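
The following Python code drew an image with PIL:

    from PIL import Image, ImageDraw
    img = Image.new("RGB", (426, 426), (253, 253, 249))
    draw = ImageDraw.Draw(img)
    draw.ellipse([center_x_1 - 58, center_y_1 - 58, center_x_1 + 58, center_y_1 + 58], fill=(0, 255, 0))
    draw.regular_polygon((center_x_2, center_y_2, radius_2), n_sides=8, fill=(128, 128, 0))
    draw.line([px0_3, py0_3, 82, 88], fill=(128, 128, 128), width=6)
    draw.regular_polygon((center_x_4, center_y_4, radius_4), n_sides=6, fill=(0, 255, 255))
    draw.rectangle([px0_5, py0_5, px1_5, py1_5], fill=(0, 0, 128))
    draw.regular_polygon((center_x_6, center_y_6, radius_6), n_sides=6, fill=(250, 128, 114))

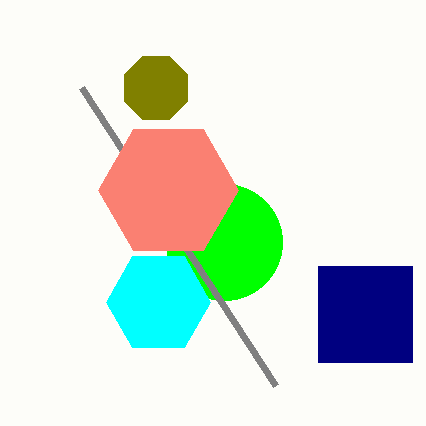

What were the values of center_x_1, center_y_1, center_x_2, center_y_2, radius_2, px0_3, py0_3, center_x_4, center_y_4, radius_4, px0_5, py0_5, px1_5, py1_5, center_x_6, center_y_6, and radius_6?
center_x_1 = 224; center_y_1 = 242; center_x_2 = 156; center_y_2 = 88; radius_2 = 34; px0_3 = 276; py0_3 = 386; center_x_4 = 158; center_y_4 = 302; radius_4 = 52; px0_5 = 318; py0_5 = 266; px1_5 = 412; py1_5 = 362; center_x_6 = 168; center_y_6 = 190; radius_6 = 70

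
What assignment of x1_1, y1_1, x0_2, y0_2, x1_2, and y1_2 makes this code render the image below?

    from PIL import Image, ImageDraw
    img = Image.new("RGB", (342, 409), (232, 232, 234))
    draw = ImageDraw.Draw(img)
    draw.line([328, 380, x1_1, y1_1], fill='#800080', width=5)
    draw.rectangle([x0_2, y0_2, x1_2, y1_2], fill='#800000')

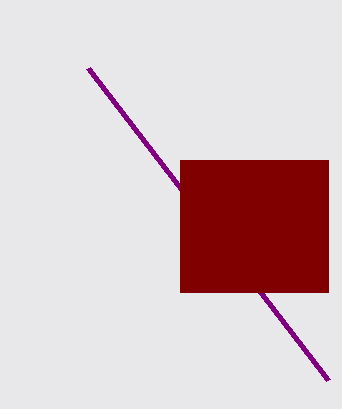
x1_1 = 88, y1_1 = 68, x0_2 = 180, y0_2 = 160, x1_2 = 328, y1_2 = 292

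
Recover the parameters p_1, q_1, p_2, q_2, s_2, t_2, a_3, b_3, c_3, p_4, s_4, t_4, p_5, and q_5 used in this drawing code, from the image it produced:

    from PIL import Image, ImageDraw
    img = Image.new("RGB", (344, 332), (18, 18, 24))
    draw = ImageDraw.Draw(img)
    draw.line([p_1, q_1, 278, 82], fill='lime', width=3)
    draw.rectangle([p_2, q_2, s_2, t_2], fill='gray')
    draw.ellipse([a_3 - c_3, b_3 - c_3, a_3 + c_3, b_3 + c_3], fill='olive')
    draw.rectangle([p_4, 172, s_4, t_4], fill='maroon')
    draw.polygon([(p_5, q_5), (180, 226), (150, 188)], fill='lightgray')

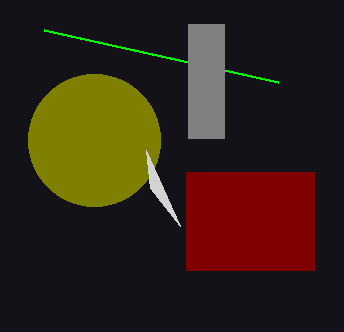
p_1 = 44, q_1 = 30, p_2 = 188, q_2 = 24, s_2 = 224, t_2 = 138, a_3 = 94, b_3 = 140, c_3 = 66, p_4 = 186, s_4 = 314, t_4 = 270, p_5 = 146, q_5 = 150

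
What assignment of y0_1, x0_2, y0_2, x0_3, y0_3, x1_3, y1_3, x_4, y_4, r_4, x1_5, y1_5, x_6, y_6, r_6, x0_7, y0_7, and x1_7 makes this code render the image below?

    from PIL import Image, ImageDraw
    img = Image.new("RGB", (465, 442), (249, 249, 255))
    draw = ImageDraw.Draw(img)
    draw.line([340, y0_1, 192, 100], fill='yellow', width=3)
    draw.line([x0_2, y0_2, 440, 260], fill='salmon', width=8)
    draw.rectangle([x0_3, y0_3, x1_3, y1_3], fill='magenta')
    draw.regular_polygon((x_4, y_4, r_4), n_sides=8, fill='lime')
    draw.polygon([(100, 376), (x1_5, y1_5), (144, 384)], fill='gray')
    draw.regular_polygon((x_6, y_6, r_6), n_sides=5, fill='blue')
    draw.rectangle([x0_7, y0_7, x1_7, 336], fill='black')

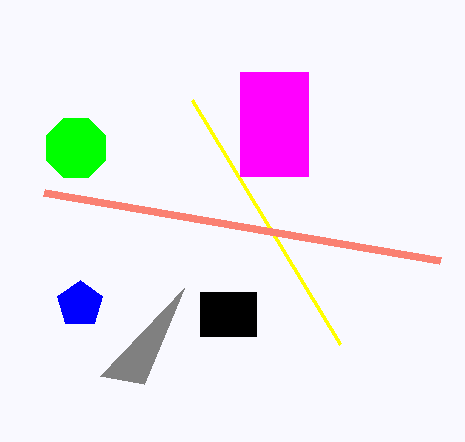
y0_1 = 344, x0_2 = 44, y0_2 = 192, x0_3 = 240, y0_3 = 72, x1_3 = 308, y1_3 = 176, x_4 = 76, y_4 = 148, r_4 = 32, x1_5 = 184, y1_5 = 288, x_6 = 80, y_6 = 304, r_6 = 24, x0_7 = 200, y0_7 = 292, x1_7 = 256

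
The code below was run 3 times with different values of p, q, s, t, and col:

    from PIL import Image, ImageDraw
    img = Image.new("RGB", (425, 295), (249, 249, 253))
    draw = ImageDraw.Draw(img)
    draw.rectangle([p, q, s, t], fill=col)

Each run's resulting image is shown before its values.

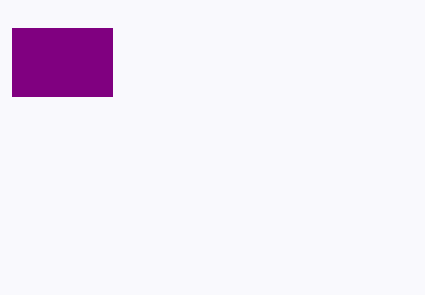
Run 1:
p = 12, q = 28, s = 112, t = 96, col = 'purple'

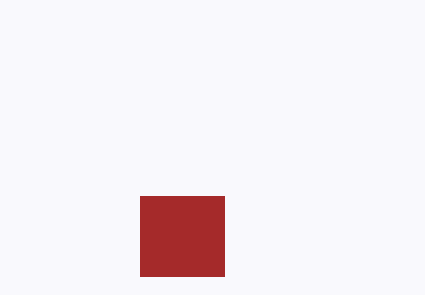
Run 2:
p = 140, q = 196, s = 224, t = 276, col = 'brown'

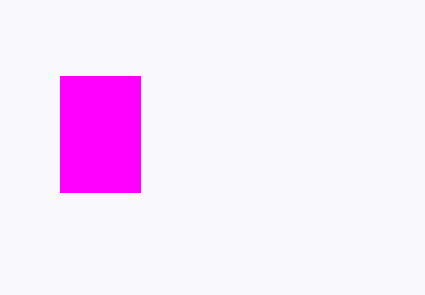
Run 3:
p = 60, q = 76, s = 140, t = 192, col = 'magenta'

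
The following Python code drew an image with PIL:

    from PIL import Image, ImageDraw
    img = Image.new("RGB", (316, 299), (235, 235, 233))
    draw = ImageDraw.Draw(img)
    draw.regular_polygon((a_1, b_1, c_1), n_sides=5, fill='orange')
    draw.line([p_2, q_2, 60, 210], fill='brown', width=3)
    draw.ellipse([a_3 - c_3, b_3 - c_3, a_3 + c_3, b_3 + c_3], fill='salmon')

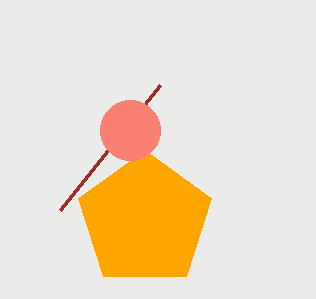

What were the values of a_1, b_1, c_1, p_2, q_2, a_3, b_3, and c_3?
a_1 = 145; b_1 = 220; c_1 = 70; p_2 = 160; q_2 = 85; a_3 = 130; b_3 = 130; c_3 = 30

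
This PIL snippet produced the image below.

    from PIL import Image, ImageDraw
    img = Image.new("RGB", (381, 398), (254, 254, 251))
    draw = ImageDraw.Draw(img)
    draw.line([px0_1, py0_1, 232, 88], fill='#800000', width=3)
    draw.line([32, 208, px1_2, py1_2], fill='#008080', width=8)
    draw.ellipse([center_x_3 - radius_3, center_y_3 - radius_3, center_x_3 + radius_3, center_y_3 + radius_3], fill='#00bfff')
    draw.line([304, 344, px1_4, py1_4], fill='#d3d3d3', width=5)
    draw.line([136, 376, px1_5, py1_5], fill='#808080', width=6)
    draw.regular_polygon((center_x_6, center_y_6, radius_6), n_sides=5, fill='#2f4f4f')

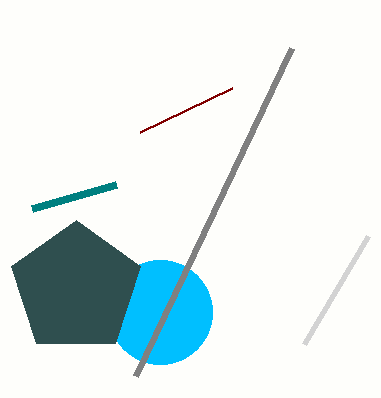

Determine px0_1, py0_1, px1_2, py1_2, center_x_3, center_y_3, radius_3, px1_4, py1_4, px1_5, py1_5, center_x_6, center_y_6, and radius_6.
px0_1 = 140
py0_1 = 132
px1_2 = 116
py1_2 = 184
center_x_3 = 160
center_y_3 = 312
radius_3 = 52
px1_4 = 368
py1_4 = 236
px1_5 = 292
py1_5 = 48
center_x_6 = 76
center_y_6 = 288
radius_6 = 68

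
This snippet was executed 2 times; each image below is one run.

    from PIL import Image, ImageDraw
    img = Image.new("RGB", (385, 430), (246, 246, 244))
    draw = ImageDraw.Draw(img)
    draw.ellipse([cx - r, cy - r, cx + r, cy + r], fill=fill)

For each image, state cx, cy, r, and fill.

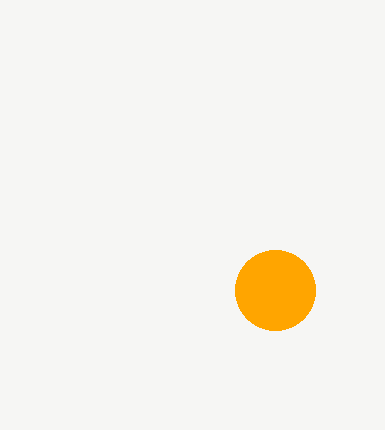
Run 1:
cx = 275, cy = 290, r = 40, fill = 'orange'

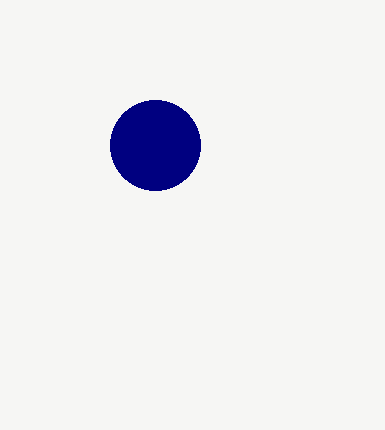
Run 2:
cx = 155
cy = 145
r = 45
fill = 'navy'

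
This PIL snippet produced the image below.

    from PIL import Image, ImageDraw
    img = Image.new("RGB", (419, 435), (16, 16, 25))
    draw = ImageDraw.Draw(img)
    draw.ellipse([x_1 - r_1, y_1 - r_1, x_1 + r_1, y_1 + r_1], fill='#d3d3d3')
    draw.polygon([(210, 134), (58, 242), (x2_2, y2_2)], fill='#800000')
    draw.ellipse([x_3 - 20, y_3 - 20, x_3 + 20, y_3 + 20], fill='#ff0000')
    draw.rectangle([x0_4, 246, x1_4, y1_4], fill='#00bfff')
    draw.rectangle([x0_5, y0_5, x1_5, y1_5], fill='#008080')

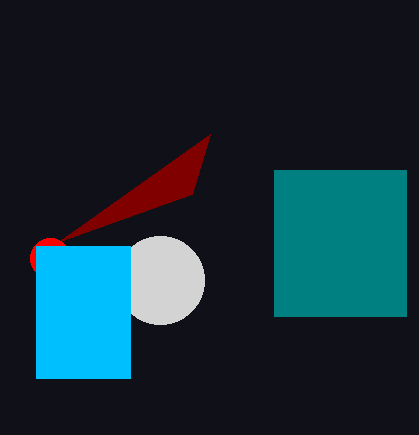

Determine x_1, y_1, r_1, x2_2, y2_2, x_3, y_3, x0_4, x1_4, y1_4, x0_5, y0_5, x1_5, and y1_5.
x_1 = 160
y_1 = 280
r_1 = 44
x2_2 = 192
y2_2 = 194
x_3 = 50
y_3 = 258
x0_4 = 36
x1_4 = 130
y1_4 = 378
x0_5 = 274
y0_5 = 170
x1_5 = 406
y1_5 = 316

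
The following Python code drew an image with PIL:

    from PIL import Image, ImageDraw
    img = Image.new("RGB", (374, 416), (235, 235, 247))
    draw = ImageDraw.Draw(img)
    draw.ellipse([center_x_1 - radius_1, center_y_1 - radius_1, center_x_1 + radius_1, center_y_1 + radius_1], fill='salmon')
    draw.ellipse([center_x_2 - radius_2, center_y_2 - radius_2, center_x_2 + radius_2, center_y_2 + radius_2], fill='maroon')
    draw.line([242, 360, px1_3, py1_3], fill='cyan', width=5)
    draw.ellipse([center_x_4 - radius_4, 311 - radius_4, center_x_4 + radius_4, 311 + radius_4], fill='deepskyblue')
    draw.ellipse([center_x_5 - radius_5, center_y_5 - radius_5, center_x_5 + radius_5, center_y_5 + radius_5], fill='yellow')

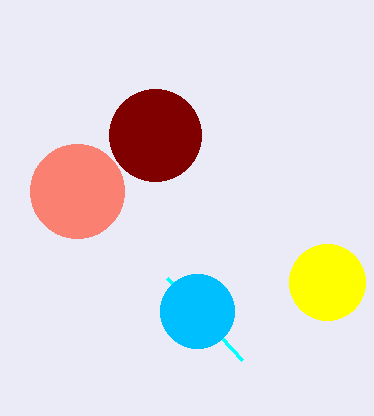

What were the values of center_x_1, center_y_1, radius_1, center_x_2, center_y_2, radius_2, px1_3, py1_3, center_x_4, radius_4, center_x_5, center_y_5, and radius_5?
center_x_1 = 77
center_y_1 = 191
radius_1 = 47
center_x_2 = 155
center_y_2 = 135
radius_2 = 46
px1_3 = 167
py1_3 = 278
center_x_4 = 197
radius_4 = 37
center_x_5 = 327
center_y_5 = 282
radius_5 = 38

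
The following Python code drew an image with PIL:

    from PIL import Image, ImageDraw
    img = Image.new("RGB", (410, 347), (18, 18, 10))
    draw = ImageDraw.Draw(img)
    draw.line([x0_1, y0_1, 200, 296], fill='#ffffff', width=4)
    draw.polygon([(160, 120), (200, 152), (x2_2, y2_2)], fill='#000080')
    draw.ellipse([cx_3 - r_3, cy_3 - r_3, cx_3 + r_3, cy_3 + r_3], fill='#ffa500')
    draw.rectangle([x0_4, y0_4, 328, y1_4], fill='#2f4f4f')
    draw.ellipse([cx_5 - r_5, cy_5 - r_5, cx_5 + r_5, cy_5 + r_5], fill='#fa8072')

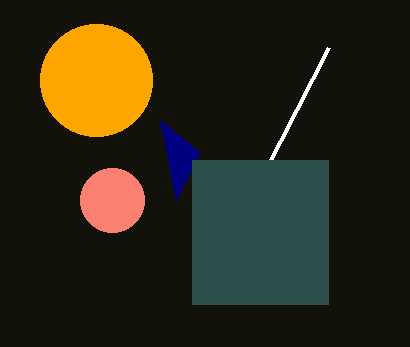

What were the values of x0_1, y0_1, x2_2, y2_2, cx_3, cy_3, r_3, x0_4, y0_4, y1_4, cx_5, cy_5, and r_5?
x0_1 = 328
y0_1 = 48
x2_2 = 176
y2_2 = 200
cx_3 = 96
cy_3 = 80
r_3 = 56
x0_4 = 192
y0_4 = 160
y1_4 = 304
cx_5 = 112
cy_5 = 200
r_5 = 32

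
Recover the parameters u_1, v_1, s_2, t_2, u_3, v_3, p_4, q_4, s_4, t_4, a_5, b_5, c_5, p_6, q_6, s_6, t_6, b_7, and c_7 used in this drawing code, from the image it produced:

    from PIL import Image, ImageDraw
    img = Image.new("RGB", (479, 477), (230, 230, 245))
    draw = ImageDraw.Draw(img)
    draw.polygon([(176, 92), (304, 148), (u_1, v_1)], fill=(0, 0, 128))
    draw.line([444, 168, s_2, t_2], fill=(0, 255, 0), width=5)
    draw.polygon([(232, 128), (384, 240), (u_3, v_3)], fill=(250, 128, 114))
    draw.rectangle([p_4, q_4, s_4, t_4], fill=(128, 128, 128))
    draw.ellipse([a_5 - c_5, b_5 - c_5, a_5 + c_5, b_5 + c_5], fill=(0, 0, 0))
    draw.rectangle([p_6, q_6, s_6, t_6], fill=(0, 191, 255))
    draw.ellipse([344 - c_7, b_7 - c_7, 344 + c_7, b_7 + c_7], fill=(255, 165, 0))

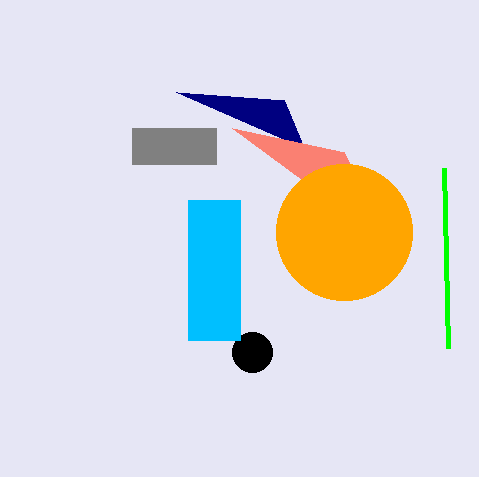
u_1 = 284, v_1 = 100, s_2 = 448, t_2 = 348, u_3 = 344, v_3 = 152, p_4 = 132, q_4 = 128, s_4 = 216, t_4 = 164, a_5 = 252, b_5 = 352, c_5 = 20, p_6 = 188, q_6 = 200, s_6 = 240, t_6 = 340, b_7 = 232, c_7 = 68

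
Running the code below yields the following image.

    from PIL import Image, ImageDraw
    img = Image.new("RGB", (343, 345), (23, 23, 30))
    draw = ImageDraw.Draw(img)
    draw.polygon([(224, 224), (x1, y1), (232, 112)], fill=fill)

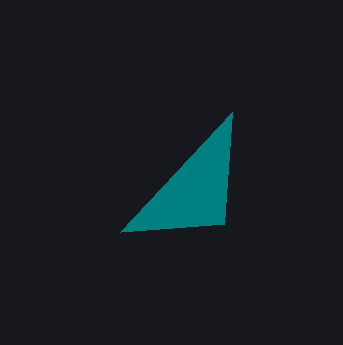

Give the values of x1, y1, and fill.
x1 = 120; y1 = 232; fill = 'teal'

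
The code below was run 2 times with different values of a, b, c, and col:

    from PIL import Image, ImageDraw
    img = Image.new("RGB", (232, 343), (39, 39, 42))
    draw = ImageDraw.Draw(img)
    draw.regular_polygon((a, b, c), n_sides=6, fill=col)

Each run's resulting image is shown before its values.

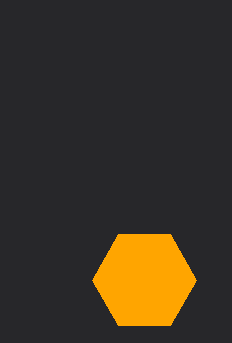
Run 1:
a = 144
b = 280
c = 52
col = 'orange'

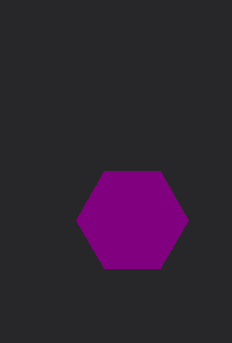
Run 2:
a = 132
b = 220
c = 56
col = 'purple'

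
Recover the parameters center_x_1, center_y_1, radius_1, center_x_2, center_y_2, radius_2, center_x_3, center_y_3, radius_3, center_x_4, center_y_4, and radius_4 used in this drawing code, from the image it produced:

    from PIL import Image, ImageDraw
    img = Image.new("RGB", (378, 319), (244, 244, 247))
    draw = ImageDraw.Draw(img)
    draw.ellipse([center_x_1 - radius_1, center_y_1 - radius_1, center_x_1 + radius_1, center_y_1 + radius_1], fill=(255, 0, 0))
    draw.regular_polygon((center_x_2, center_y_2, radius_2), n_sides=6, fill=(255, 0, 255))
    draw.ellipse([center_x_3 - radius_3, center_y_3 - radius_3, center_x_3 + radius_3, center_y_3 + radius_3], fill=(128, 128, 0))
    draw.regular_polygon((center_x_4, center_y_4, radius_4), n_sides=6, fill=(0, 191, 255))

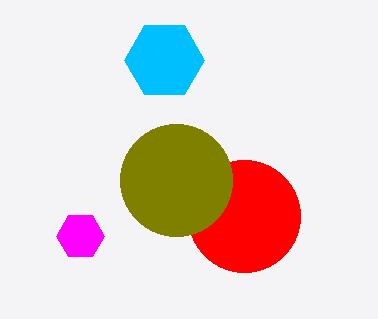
center_x_1 = 244; center_y_1 = 216; radius_1 = 56; center_x_2 = 80; center_y_2 = 236; radius_2 = 24; center_x_3 = 176; center_y_3 = 180; radius_3 = 56; center_x_4 = 164; center_y_4 = 60; radius_4 = 40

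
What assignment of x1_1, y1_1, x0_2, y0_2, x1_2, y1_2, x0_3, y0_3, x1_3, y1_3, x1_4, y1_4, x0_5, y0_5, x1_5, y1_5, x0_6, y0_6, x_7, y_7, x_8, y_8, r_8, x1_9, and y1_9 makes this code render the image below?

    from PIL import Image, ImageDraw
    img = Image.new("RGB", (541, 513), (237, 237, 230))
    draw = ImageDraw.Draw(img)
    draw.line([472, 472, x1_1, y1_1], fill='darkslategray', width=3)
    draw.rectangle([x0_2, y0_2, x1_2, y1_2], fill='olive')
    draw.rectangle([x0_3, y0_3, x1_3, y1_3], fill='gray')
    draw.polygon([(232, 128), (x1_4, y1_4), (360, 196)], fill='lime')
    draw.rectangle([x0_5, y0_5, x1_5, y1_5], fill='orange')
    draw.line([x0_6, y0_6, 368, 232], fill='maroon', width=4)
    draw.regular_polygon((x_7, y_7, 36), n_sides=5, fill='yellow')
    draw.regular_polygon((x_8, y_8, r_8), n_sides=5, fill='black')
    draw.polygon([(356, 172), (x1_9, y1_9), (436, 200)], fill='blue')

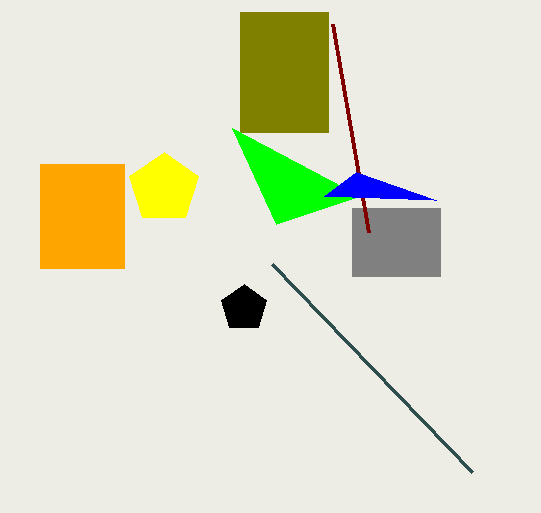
x1_1 = 272
y1_1 = 264
x0_2 = 240
y0_2 = 12
x1_2 = 328
y1_2 = 132
x0_3 = 352
y0_3 = 208
x1_3 = 440
y1_3 = 276
x1_4 = 276
y1_4 = 224
x0_5 = 40
y0_5 = 164
x1_5 = 124
y1_5 = 268
x0_6 = 332
y0_6 = 24
x_7 = 164
y_7 = 188
x_8 = 244
y_8 = 308
r_8 = 24
x1_9 = 324
y1_9 = 196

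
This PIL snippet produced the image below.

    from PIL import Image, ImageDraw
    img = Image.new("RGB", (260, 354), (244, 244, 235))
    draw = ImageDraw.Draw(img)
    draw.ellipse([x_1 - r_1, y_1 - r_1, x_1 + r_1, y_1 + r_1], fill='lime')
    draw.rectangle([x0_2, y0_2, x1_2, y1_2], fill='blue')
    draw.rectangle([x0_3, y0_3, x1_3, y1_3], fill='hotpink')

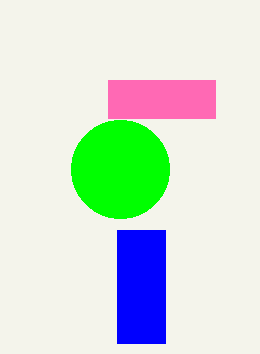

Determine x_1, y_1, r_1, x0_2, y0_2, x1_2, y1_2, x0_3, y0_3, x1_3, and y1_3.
x_1 = 120
y_1 = 169
r_1 = 49
x0_2 = 117
y0_2 = 230
x1_2 = 165
y1_2 = 343
x0_3 = 108
y0_3 = 80
x1_3 = 215
y1_3 = 118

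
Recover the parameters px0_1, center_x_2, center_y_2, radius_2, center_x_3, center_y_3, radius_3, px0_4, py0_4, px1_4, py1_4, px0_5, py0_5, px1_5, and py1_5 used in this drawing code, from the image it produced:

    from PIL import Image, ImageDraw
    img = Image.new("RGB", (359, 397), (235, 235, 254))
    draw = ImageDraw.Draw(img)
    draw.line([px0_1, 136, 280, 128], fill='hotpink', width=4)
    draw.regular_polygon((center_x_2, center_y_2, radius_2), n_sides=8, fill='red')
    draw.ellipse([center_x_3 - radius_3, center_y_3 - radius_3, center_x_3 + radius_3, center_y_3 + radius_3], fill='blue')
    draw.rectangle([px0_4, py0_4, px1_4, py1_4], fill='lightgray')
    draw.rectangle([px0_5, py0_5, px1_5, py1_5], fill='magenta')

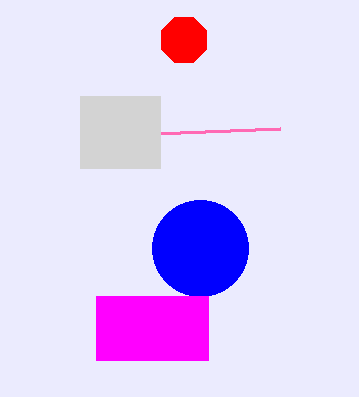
px0_1 = 80; center_x_2 = 184; center_y_2 = 40; radius_2 = 24; center_x_3 = 200; center_y_3 = 248; radius_3 = 48; px0_4 = 80; py0_4 = 96; px1_4 = 160; py1_4 = 168; px0_5 = 96; py0_5 = 296; px1_5 = 208; py1_5 = 360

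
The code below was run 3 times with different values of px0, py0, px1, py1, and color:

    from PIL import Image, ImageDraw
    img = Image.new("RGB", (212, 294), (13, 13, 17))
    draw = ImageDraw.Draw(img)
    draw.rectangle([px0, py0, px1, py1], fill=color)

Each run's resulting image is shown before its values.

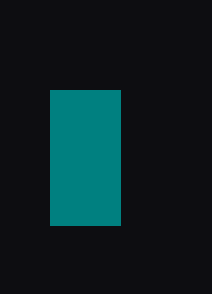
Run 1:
px0 = 50
py0 = 90
px1 = 120
py1 = 225
color = 'teal'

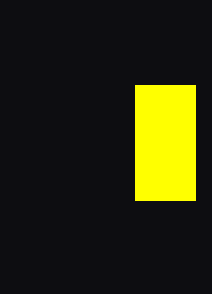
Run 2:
px0 = 135; py0 = 85; px1 = 195; py1 = 200; color = 'yellow'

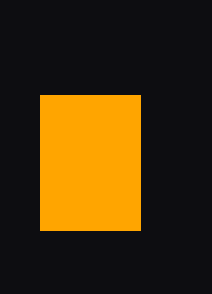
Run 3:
px0 = 40; py0 = 95; px1 = 140; py1 = 230; color = 'orange'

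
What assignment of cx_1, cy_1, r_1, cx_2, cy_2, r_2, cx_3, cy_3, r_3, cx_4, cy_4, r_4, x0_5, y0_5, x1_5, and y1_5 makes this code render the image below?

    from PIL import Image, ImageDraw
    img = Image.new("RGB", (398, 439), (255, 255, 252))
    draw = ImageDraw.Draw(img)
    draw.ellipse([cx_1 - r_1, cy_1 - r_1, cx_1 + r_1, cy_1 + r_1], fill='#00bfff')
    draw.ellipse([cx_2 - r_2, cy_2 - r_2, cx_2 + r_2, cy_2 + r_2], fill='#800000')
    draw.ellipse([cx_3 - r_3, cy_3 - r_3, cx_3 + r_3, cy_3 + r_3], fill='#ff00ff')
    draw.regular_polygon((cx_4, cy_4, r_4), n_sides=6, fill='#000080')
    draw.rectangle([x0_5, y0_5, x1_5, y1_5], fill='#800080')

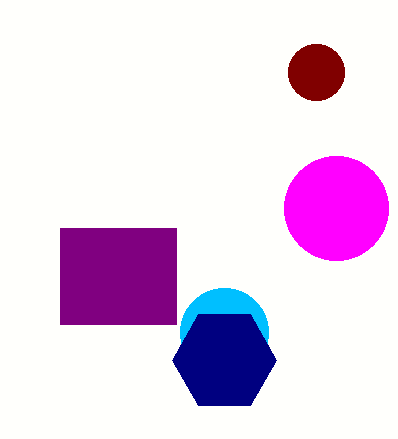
cx_1 = 224; cy_1 = 332; r_1 = 44; cx_2 = 316; cy_2 = 72; r_2 = 28; cx_3 = 336; cy_3 = 208; r_3 = 52; cx_4 = 224; cy_4 = 360; r_4 = 52; x0_5 = 60; y0_5 = 228; x1_5 = 176; y1_5 = 324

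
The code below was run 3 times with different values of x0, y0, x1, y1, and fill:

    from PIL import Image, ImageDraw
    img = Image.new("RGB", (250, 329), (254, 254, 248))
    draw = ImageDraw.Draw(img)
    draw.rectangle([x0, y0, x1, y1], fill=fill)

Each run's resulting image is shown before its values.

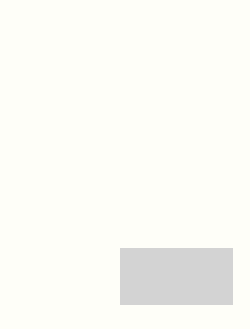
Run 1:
x0 = 120
y0 = 248
x1 = 232
y1 = 304
fill = 'lightgray'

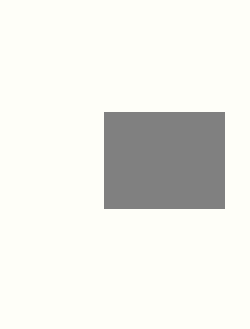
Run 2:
x0 = 104
y0 = 112
x1 = 224
y1 = 208
fill = 'gray'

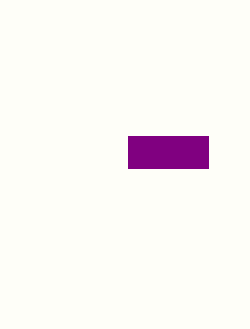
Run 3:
x0 = 128, y0 = 136, x1 = 208, y1 = 168, fill = 'purple'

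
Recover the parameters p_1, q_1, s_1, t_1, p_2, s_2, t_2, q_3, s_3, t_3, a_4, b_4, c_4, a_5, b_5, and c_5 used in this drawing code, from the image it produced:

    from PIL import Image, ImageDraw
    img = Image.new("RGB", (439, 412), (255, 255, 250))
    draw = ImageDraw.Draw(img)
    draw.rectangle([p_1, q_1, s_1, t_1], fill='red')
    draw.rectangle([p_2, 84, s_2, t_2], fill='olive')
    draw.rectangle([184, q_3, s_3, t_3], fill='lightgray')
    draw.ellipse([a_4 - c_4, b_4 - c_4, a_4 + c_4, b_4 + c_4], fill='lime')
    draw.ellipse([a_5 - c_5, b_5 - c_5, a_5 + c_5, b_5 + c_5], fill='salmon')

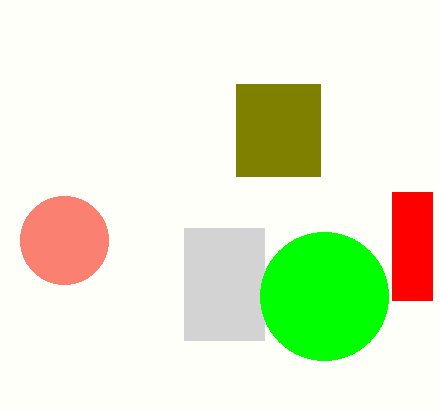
p_1 = 392
q_1 = 192
s_1 = 432
t_1 = 300
p_2 = 236
s_2 = 320
t_2 = 176
q_3 = 228
s_3 = 264
t_3 = 340
a_4 = 324
b_4 = 296
c_4 = 64
a_5 = 64
b_5 = 240
c_5 = 44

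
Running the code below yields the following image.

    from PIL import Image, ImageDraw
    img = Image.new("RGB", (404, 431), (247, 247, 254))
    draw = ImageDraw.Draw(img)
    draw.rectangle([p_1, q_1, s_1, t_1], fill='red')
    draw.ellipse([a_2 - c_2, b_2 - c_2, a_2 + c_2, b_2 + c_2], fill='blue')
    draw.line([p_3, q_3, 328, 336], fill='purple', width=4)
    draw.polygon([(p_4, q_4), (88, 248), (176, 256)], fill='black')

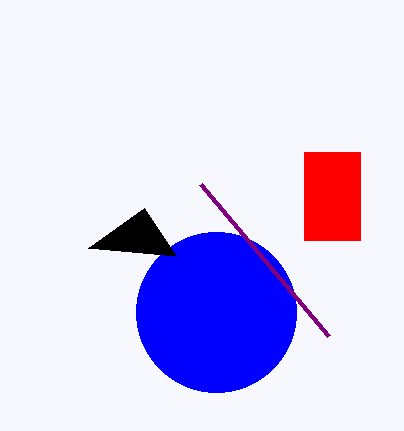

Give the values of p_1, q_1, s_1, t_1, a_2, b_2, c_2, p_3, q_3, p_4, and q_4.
p_1 = 304, q_1 = 152, s_1 = 360, t_1 = 240, a_2 = 216, b_2 = 312, c_2 = 80, p_3 = 200, q_3 = 184, p_4 = 144, q_4 = 208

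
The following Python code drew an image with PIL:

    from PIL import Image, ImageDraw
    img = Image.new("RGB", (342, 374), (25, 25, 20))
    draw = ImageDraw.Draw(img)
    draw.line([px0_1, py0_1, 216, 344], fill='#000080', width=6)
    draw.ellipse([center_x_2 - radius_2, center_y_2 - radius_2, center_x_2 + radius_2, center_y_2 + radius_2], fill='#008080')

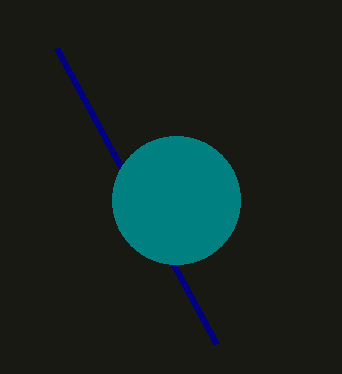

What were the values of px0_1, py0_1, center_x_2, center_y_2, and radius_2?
px0_1 = 56
py0_1 = 48
center_x_2 = 176
center_y_2 = 200
radius_2 = 64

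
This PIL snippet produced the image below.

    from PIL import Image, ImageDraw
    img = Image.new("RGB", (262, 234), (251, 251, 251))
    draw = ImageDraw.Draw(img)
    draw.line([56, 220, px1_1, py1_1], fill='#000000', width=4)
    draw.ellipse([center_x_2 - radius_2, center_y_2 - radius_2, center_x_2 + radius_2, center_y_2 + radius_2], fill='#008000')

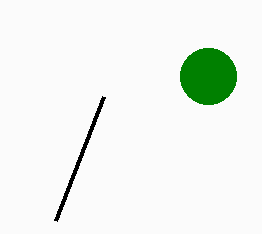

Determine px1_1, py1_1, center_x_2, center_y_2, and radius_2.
px1_1 = 104; py1_1 = 96; center_x_2 = 208; center_y_2 = 76; radius_2 = 28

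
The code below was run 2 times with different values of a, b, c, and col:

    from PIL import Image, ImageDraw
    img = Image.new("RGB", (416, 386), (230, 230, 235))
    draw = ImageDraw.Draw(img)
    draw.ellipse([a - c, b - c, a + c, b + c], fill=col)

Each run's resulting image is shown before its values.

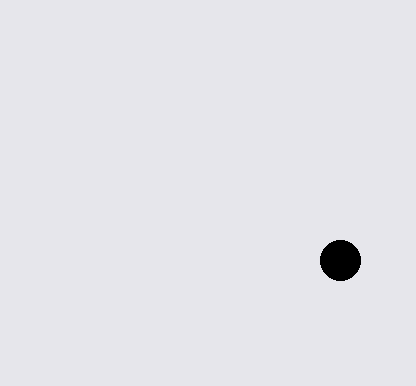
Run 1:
a = 340
b = 260
c = 20
col = 'black'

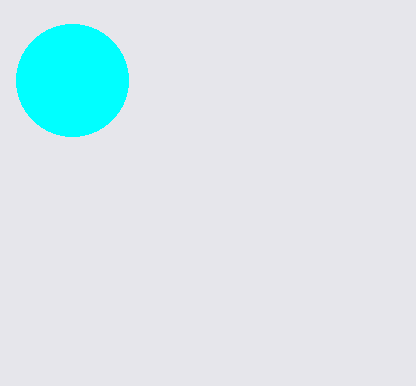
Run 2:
a = 72
b = 80
c = 56
col = 'cyan'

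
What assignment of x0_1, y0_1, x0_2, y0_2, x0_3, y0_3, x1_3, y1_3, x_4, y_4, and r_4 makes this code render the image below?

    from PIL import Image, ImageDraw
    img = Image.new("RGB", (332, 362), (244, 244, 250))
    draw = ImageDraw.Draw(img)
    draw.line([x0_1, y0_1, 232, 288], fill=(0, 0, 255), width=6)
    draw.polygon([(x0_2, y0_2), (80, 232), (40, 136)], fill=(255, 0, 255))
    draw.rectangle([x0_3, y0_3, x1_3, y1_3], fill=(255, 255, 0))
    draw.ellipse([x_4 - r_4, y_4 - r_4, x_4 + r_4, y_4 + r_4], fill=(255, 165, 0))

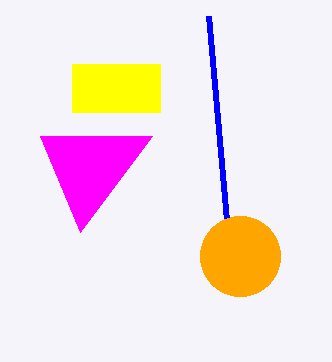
x0_1 = 208
y0_1 = 16
x0_2 = 152
y0_2 = 136
x0_3 = 72
y0_3 = 64
x1_3 = 160
y1_3 = 112
x_4 = 240
y_4 = 256
r_4 = 40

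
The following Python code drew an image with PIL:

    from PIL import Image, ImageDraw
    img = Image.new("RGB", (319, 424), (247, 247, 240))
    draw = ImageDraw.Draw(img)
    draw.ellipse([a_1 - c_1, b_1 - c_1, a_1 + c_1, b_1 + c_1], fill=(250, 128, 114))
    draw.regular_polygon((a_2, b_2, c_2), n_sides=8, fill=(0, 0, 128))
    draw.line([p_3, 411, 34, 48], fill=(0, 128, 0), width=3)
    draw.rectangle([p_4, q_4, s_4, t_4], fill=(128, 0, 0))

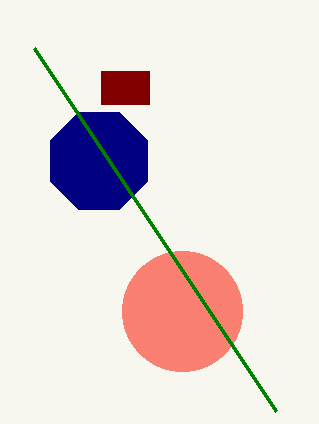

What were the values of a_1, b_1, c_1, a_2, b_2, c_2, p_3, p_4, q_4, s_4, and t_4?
a_1 = 182
b_1 = 311
c_1 = 60
a_2 = 99
b_2 = 161
c_2 = 53
p_3 = 276
p_4 = 101
q_4 = 71
s_4 = 149
t_4 = 104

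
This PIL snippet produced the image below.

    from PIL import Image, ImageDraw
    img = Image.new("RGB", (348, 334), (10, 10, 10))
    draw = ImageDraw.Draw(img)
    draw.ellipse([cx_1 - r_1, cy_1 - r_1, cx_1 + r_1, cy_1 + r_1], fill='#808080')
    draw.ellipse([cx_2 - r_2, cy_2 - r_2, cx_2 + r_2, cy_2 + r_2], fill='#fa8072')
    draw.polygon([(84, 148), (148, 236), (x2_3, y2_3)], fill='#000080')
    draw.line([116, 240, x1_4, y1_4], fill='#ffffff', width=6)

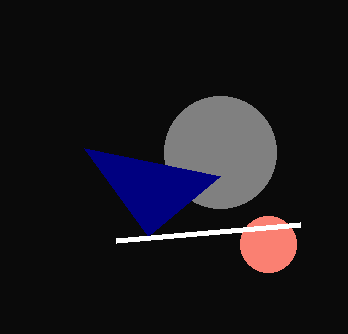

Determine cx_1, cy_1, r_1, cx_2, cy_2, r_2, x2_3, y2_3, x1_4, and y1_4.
cx_1 = 220
cy_1 = 152
r_1 = 56
cx_2 = 268
cy_2 = 244
r_2 = 28
x2_3 = 220
y2_3 = 176
x1_4 = 300
y1_4 = 224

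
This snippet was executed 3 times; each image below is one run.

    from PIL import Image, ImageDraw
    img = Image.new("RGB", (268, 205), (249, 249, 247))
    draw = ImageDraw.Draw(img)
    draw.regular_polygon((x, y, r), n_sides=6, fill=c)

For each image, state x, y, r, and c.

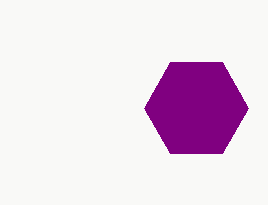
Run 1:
x = 196, y = 108, r = 52, c = 'purple'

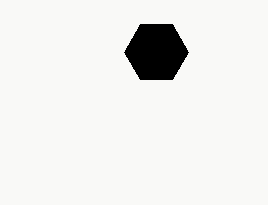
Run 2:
x = 156; y = 52; r = 32; c = 'black'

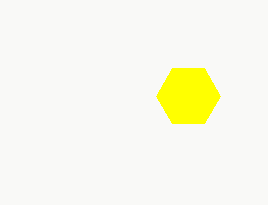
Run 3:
x = 188; y = 96; r = 32; c = 'yellow'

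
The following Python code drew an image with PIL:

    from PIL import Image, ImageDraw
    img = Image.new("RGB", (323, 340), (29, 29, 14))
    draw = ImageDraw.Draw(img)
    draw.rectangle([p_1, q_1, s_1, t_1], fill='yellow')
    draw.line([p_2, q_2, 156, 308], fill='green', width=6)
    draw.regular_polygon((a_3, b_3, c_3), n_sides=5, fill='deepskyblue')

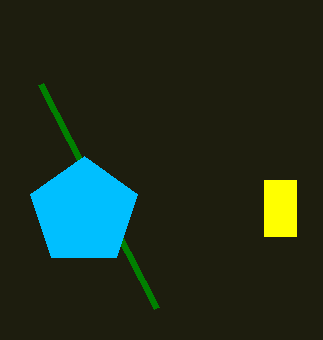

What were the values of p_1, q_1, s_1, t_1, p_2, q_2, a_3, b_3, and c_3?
p_1 = 264; q_1 = 180; s_1 = 296; t_1 = 236; p_2 = 40; q_2 = 84; a_3 = 84; b_3 = 212; c_3 = 56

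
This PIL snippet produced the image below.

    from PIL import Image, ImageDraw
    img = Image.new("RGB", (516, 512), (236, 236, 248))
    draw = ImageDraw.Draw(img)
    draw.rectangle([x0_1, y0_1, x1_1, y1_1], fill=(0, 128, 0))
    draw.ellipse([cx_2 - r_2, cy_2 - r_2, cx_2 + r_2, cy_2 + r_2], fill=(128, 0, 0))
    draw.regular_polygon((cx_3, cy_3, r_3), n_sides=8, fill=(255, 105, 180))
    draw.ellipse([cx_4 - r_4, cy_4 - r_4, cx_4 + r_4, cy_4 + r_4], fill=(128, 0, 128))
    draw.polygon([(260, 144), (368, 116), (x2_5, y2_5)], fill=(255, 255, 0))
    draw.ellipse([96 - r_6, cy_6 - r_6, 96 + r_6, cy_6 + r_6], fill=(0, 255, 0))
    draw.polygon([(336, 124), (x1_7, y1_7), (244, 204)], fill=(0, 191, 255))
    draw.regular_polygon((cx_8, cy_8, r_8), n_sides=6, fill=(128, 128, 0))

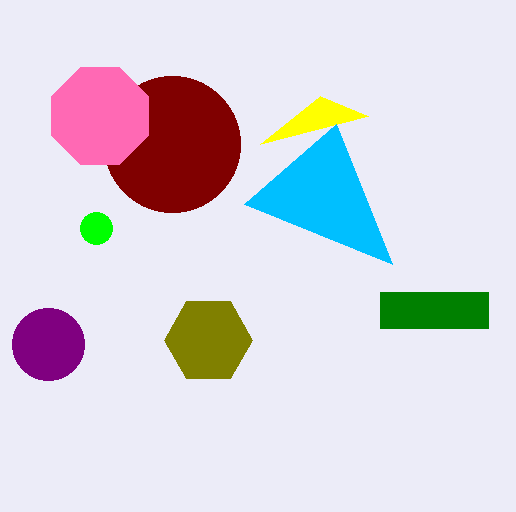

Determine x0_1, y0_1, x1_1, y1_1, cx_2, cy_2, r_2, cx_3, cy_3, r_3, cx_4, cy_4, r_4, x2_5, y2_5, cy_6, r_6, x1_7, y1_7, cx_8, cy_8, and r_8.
x0_1 = 380
y0_1 = 292
x1_1 = 488
y1_1 = 328
cx_2 = 172
cy_2 = 144
r_2 = 68
cx_3 = 100
cy_3 = 116
r_3 = 52
cx_4 = 48
cy_4 = 344
r_4 = 36
x2_5 = 320
y2_5 = 96
cy_6 = 228
r_6 = 16
x1_7 = 392
y1_7 = 264
cx_8 = 208
cy_8 = 340
r_8 = 44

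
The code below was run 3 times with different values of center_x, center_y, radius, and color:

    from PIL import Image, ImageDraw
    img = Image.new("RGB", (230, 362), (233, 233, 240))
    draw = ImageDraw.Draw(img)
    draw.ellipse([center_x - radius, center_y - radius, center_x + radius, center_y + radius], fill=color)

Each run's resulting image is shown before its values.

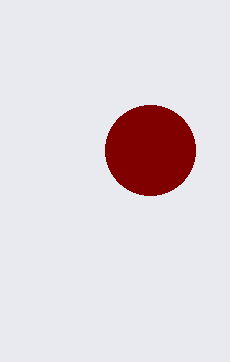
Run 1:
center_x = 150, center_y = 150, radius = 45, color = 'maroon'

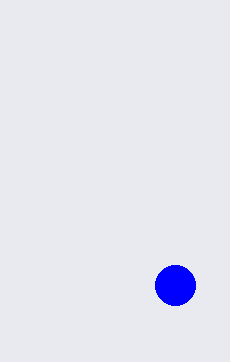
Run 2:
center_x = 175, center_y = 285, radius = 20, color = 'blue'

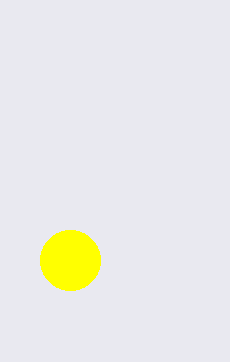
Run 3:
center_x = 70, center_y = 260, radius = 30, color = 'yellow'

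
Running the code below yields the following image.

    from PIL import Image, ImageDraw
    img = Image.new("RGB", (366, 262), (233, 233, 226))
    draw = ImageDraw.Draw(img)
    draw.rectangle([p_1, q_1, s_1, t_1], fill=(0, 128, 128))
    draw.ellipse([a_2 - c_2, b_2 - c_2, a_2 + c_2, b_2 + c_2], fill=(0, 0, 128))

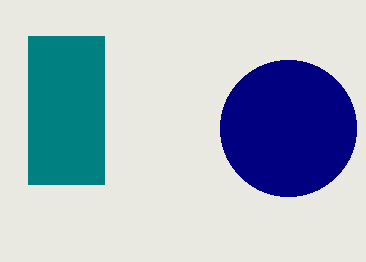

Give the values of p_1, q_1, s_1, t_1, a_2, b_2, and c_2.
p_1 = 28
q_1 = 36
s_1 = 104
t_1 = 184
a_2 = 288
b_2 = 128
c_2 = 68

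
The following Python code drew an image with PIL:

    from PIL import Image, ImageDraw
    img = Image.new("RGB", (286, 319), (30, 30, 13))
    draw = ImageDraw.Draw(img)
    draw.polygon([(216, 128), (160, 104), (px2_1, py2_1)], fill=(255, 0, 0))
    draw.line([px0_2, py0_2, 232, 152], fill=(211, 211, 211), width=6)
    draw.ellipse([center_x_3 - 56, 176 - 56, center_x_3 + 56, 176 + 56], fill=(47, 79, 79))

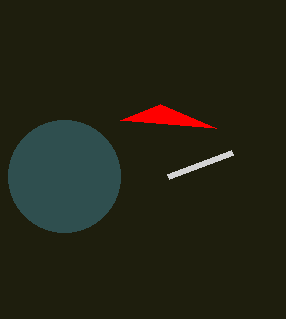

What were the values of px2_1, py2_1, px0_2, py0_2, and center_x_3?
px2_1 = 120; py2_1 = 120; px0_2 = 168; py0_2 = 176; center_x_3 = 64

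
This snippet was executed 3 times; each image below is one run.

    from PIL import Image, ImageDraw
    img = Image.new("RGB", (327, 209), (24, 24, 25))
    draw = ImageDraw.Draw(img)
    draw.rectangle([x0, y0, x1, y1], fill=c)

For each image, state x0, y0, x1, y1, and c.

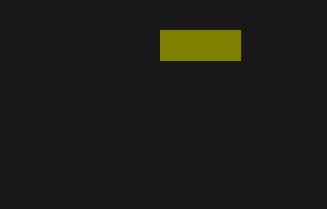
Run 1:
x0 = 160
y0 = 30
x1 = 240
y1 = 60
c = 'olive'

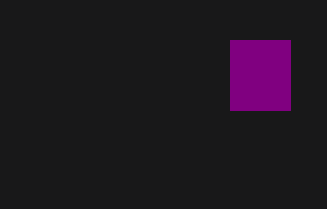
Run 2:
x0 = 230, y0 = 40, x1 = 290, y1 = 110, c = 'purple'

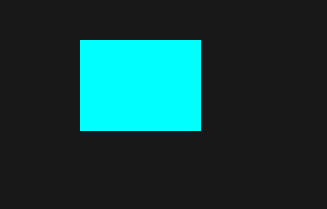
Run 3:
x0 = 80; y0 = 40; x1 = 200; y1 = 130; c = 'cyan'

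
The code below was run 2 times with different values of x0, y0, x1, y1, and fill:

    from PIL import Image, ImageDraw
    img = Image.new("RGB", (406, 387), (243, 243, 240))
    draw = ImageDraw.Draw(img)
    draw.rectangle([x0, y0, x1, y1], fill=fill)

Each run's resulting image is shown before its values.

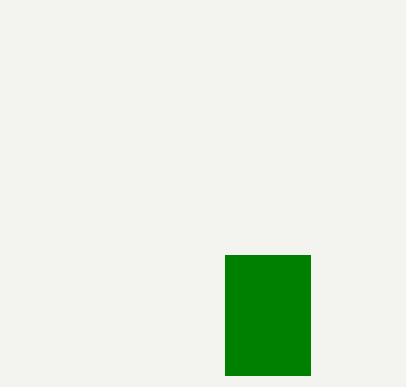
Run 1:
x0 = 225
y0 = 255
x1 = 310
y1 = 375
fill = 'green'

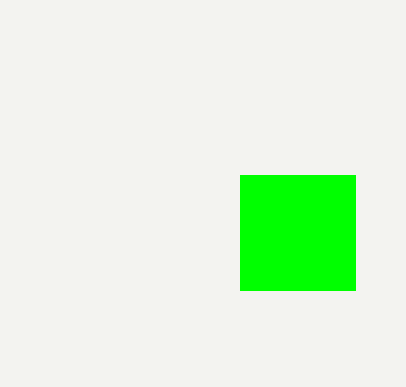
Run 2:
x0 = 240
y0 = 175
x1 = 355
y1 = 290
fill = 'lime'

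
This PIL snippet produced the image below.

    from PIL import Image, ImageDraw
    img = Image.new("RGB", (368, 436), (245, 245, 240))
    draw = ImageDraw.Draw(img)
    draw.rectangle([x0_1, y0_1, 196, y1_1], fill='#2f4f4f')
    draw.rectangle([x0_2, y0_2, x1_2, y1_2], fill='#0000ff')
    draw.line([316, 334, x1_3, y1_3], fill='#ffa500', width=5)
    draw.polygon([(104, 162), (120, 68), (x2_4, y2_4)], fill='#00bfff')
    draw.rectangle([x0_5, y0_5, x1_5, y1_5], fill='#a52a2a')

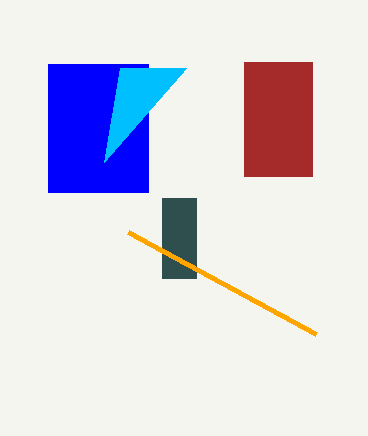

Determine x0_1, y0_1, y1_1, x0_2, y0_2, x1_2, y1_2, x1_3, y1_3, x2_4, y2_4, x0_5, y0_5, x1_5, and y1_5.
x0_1 = 162; y0_1 = 198; y1_1 = 278; x0_2 = 48; y0_2 = 64; x1_2 = 148; y1_2 = 192; x1_3 = 128; y1_3 = 232; x2_4 = 186; y2_4 = 68; x0_5 = 244; y0_5 = 62; x1_5 = 312; y1_5 = 176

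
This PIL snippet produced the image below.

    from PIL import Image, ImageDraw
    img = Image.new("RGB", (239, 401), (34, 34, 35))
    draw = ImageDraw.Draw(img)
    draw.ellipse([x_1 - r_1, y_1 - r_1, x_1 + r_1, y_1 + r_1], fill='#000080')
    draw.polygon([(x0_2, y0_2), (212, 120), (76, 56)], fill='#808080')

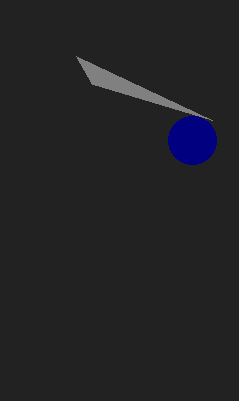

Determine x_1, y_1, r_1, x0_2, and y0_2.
x_1 = 192; y_1 = 140; r_1 = 24; x0_2 = 92; y0_2 = 84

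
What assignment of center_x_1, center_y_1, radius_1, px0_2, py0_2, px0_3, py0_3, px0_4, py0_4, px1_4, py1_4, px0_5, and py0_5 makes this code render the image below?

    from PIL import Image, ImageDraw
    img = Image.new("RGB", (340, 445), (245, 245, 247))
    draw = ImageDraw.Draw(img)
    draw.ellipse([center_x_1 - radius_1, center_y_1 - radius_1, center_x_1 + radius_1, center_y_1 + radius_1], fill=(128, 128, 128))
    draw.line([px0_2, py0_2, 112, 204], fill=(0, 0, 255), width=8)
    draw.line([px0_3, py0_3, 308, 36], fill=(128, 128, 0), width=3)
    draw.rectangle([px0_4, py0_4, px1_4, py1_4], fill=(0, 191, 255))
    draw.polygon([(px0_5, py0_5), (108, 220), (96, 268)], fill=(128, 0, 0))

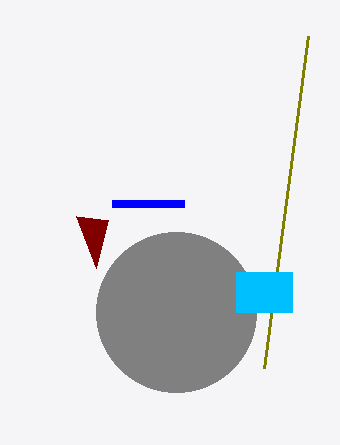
center_x_1 = 176; center_y_1 = 312; radius_1 = 80; px0_2 = 184; py0_2 = 204; px0_3 = 264; py0_3 = 368; px0_4 = 236; py0_4 = 272; px1_4 = 292; py1_4 = 312; px0_5 = 76; py0_5 = 216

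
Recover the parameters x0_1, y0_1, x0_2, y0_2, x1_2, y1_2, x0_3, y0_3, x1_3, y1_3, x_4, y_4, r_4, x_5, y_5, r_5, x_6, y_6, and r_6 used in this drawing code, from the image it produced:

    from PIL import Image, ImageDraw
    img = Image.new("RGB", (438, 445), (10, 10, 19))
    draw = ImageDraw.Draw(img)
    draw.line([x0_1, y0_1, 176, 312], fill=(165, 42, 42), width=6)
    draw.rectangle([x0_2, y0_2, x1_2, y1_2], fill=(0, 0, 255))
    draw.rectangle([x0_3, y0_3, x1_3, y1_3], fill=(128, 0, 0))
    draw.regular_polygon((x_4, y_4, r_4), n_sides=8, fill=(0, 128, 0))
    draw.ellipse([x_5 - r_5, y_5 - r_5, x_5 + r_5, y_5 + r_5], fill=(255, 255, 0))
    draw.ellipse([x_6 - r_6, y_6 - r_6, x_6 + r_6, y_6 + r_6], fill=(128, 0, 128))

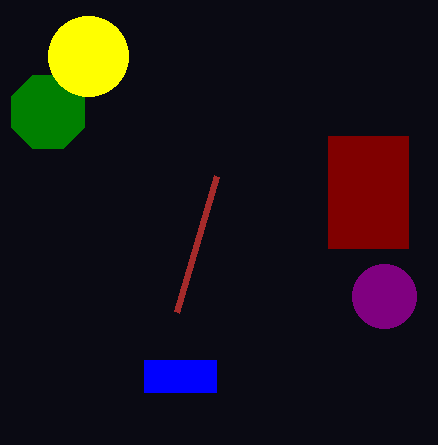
x0_1 = 216; y0_1 = 176; x0_2 = 144; y0_2 = 360; x1_2 = 216; y1_2 = 392; x0_3 = 328; y0_3 = 136; x1_3 = 408; y1_3 = 248; x_4 = 48; y_4 = 112; r_4 = 40; x_5 = 88; y_5 = 56; r_5 = 40; x_6 = 384; y_6 = 296; r_6 = 32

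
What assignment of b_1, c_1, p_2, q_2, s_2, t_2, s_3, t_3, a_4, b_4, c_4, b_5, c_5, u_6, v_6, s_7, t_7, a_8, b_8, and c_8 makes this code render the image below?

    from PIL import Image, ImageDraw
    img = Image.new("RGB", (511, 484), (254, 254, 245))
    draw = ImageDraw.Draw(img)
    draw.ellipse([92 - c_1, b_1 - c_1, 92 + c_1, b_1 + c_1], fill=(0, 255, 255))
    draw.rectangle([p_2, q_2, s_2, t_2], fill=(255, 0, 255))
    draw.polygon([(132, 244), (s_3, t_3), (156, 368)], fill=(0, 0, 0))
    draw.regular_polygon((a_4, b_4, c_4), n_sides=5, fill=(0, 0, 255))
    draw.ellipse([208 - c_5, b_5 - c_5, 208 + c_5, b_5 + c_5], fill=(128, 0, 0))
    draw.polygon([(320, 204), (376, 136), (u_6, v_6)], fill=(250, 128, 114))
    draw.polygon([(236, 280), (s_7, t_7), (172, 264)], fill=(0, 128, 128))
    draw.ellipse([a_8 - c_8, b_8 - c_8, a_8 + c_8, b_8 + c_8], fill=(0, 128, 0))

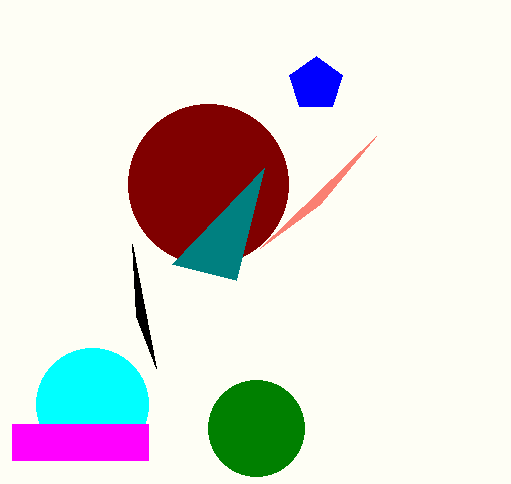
b_1 = 404
c_1 = 56
p_2 = 12
q_2 = 424
s_2 = 148
t_2 = 460
s_3 = 136
t_3 = 316
a_4 = 316
b_4 = 84
c_4 = 28
b_5 = 184
c_5 = 80
u_6 = 260
v_6 = 248
s_7 = 264
t_7 = 168
a_8 = 256
b_8 = 428
c_8 = 48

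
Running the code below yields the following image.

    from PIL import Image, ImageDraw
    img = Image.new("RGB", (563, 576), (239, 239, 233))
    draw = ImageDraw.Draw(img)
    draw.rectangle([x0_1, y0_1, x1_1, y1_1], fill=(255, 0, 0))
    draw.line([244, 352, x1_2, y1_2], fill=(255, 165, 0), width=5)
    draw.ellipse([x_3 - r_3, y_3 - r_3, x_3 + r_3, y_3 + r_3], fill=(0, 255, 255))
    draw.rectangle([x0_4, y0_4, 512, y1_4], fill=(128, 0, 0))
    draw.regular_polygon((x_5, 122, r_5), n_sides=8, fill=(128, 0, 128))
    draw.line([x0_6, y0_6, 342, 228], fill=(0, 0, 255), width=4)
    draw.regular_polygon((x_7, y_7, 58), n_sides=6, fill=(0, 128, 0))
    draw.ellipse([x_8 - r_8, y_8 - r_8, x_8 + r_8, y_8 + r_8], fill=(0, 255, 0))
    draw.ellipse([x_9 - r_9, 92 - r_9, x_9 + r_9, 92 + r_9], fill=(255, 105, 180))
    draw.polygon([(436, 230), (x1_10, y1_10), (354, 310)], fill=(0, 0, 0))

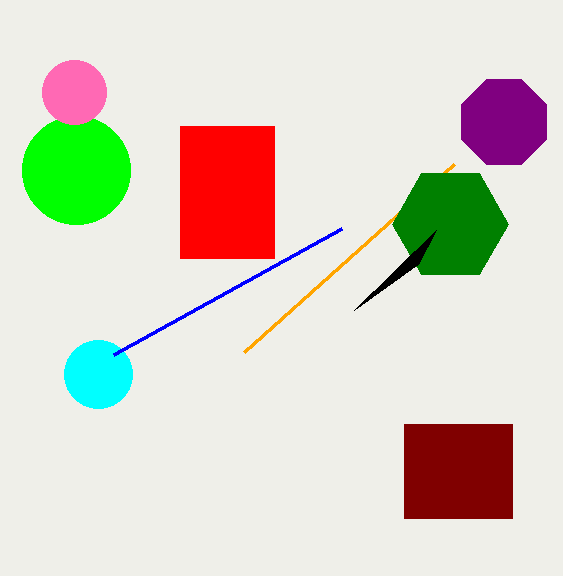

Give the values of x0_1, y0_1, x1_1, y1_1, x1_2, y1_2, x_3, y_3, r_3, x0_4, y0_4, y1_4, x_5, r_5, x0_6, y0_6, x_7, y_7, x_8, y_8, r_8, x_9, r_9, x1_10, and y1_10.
x0_1 = 180; y0_1 = 126; x1_1 = 274; y1_1 = 258; x1_2 = 454; y1_2 = 164; x_3 = 98; y_3 = 374; r_3 = 34; x0_4 = 404; y0_4 = 424; y1_4 = 518; x_5 = 504; r_5 = 46; x0_6 = 114; y0_6 = 354; x_7 = 450; y_7 = 224; x_8 = 76; y_8 = 170; r_8 = 54; x_9 = 74; r_9 = 32; x1_10 = 418; y1_10 = 264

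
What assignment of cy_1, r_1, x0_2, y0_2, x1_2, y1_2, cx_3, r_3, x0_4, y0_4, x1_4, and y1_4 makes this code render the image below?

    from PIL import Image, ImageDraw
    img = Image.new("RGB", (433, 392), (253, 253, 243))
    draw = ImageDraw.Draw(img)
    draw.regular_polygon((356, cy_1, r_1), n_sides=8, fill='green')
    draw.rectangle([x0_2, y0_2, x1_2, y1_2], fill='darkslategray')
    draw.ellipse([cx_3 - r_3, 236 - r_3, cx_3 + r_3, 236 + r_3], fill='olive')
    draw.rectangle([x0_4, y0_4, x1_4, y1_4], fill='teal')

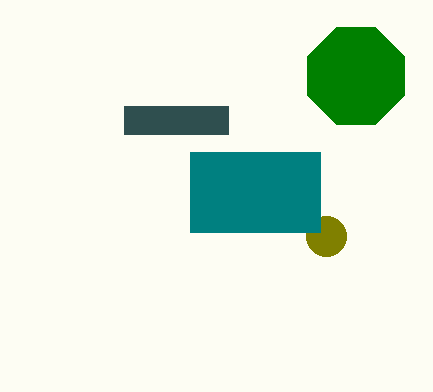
cy_1 = 76; r_1 = 52; x0_2 = 124; y0_2 = 106; x1_2 = 228; y1_2 = 134; cx_3 = 326; r_3 = 20; x0_4 = 190; y0_4 = 152; x1_4 = 320; y1_4 = 232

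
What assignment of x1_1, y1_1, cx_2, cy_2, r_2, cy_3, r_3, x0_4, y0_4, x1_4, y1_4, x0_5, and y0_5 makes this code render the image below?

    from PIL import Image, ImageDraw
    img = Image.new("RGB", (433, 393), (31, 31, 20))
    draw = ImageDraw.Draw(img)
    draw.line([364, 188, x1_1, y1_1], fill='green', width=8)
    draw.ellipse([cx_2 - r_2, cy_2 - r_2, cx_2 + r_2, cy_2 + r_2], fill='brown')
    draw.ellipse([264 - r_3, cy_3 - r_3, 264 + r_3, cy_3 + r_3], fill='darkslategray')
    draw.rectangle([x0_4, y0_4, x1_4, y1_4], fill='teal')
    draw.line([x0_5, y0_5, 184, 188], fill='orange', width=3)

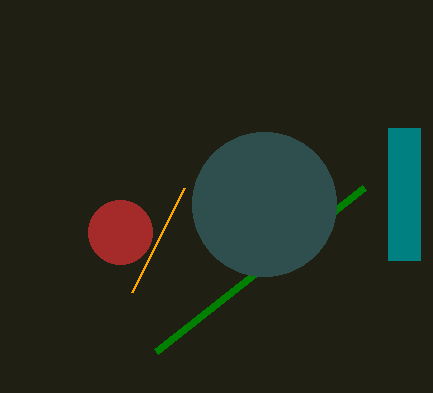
x1_1 = 156; y1_1 = 352; cx_2 = 120; cy_2 = 232; r_2 = 32; cy_3 = 204; r_3 = 72; x0_4 = 388; y0_4 = 128; x1_4 = 420; y1_4 = 260; x0_5 = 132; y0_5 = 292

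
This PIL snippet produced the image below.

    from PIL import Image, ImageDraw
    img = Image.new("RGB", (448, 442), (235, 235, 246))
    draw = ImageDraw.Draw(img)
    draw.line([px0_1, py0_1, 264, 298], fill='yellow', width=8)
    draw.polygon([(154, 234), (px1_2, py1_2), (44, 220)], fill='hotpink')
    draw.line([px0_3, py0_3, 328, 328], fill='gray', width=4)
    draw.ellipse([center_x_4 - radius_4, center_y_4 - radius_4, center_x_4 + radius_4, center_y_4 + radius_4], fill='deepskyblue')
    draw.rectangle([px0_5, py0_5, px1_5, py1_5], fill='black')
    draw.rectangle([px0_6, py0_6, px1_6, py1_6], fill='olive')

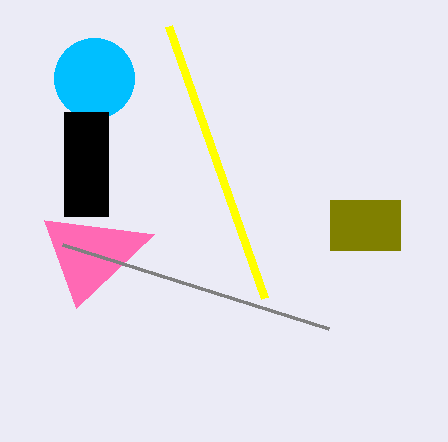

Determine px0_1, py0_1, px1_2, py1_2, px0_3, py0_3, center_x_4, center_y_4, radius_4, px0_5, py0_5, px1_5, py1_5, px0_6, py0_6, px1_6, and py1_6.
px0_1 = 168; py0_1 = 26; px1_2 = 76; py1_2 = 308; px0_3 = 62; py0_3 = 244; center_x_4 = 94; center_y_4 = 78; radius_4 = 40; px0_5 = 64; py0_5 = 112; px1_5 = 108; py1_5 = 216; px0_6 = 330; py0_6 = 200; px1_6 = 400; py1_6 = 250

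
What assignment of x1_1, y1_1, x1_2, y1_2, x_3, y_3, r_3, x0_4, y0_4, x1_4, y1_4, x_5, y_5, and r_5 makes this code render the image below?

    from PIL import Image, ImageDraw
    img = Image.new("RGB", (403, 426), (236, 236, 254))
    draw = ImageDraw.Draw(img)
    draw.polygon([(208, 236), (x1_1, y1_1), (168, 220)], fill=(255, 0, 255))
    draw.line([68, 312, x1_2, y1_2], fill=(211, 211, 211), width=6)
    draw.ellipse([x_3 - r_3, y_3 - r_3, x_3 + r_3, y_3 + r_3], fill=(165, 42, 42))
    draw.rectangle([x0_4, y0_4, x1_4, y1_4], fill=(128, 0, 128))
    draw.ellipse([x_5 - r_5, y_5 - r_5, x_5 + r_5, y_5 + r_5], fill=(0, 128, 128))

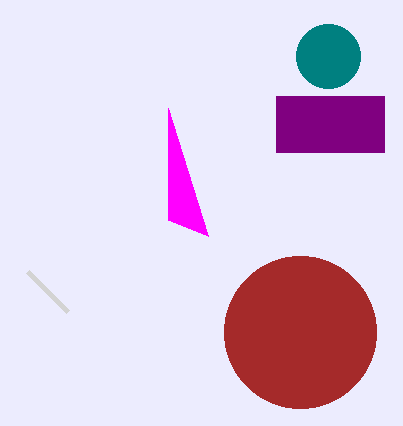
x1_1 = 168, y1_1 = 108, x1_2 = 28, y1_2 = 272, x_3 = 300, y_3 = 332, r_3 = 76, x0_4 = 276, y0_4 = 96, x1_4 = 384, y1_4 = 152, x_5 = 328, y_5 = 56, r_5 = 32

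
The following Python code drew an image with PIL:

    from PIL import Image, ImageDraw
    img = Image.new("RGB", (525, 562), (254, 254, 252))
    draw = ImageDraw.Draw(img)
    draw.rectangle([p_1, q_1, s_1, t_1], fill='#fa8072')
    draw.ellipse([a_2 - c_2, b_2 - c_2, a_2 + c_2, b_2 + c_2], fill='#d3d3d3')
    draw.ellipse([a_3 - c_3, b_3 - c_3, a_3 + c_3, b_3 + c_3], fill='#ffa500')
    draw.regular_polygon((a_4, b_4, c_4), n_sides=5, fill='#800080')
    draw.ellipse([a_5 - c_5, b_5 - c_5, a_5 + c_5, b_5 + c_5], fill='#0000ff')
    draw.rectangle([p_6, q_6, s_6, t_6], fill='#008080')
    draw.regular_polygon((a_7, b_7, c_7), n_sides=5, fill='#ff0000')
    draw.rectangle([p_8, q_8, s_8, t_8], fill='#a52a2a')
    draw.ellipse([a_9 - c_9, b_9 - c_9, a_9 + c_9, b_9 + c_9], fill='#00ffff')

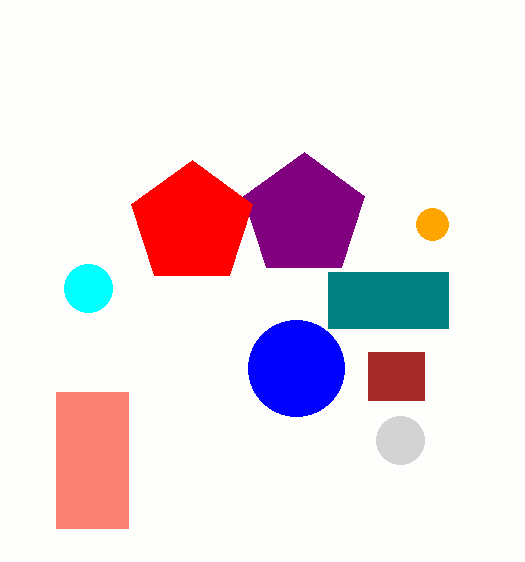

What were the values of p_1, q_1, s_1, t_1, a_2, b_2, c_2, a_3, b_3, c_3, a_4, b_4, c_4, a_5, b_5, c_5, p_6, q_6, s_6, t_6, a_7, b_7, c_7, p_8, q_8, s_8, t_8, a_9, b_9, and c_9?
p_1 = 56, q_1 = 392, s_1 = 128, t_1 = 528, a_2 = 400, b_2 = 440, c_2 = 24, a_3 = 432, b_3 = 224, c_3 = 16, a_4 = 304, b_4 = 216, c_4 = 64, a_5 = 296, b_5 = 368, c_5 = 48, p_6 = 328, q_6 = 272, s_6 = 448, t_6 = 328, a_7 = 192, b_7 = 224, c_7 = 64, p_8 = 368, q_8 = 352, s_8 = 424, t_8 = 400, a_9 = 88, b_9 = 288, c_9 = 24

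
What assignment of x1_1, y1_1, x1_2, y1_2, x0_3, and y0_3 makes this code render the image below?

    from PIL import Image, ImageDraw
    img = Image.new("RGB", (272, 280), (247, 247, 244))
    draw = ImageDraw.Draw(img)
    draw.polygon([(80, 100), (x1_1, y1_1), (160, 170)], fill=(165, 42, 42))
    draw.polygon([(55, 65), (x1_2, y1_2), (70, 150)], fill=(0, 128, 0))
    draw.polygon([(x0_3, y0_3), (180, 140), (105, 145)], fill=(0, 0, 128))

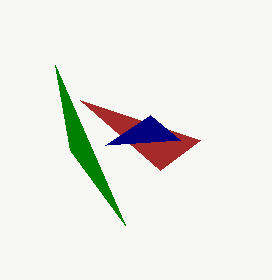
x1_1 = 200
y1_1 = 140
x1_2 = 125
y1_2 = 225
x0_3 = 150
y0_3 = 115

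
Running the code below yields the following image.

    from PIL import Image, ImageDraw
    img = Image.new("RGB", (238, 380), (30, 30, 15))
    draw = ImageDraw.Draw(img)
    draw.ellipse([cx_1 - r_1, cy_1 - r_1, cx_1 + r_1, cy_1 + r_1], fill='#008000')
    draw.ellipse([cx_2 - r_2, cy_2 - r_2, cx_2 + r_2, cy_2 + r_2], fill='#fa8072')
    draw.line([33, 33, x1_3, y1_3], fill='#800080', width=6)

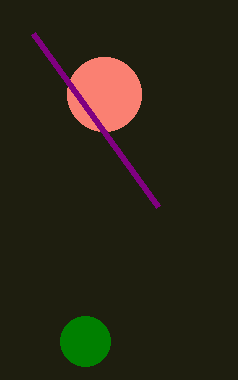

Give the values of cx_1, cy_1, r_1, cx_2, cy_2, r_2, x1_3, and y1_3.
cx_1 = 85, cy_1 = 341, r_1 = 25, cx_2 = 104, cy_2 = 94, r_2 = 37, x1_3 = 158, y1_3 = 206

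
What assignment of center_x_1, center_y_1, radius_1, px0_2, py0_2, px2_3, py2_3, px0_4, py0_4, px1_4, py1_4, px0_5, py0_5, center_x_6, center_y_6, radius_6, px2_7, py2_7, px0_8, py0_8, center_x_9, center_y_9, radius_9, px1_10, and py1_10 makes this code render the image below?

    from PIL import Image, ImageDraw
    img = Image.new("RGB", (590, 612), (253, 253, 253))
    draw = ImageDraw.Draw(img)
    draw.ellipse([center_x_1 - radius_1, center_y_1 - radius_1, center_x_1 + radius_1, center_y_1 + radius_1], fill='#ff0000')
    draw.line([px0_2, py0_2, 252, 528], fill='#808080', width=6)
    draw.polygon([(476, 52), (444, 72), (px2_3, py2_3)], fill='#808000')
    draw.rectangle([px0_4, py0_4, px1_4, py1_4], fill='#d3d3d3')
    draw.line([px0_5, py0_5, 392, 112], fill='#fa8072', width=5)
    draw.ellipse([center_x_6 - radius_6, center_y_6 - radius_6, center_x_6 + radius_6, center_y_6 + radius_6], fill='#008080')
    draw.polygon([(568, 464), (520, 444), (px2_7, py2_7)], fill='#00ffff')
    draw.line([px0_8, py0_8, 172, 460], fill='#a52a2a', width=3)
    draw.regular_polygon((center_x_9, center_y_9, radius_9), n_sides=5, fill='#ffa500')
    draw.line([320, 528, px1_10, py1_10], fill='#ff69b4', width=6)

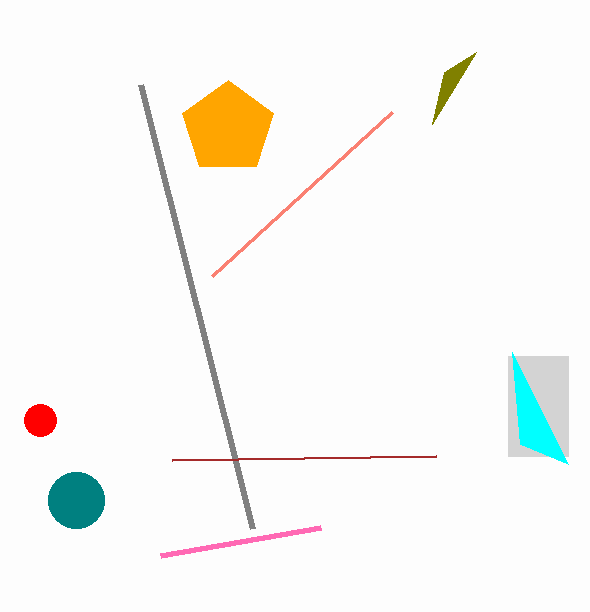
center_x_1 = 40, center_y_1 = 420, radius_1 = 16, px0_2 = 140, py0_2 = 84, px2_3 = 432, py2_3 = 124, px0_4 = 508, py0_4 = 356, px1_4 = 568, py1_4 = 456, px0_5 = 212, py0_5 = 276, center_x_6 = 76, center_y_6 = 500, radius_6 = 28, px2_7 = 512, py2_7 = 352, px0_8 = 436, py0_8 = 456, center_x_9 = 228, center_y_9 = 128, radius_9 = 48, px1_10 = 160, py1_10 = 556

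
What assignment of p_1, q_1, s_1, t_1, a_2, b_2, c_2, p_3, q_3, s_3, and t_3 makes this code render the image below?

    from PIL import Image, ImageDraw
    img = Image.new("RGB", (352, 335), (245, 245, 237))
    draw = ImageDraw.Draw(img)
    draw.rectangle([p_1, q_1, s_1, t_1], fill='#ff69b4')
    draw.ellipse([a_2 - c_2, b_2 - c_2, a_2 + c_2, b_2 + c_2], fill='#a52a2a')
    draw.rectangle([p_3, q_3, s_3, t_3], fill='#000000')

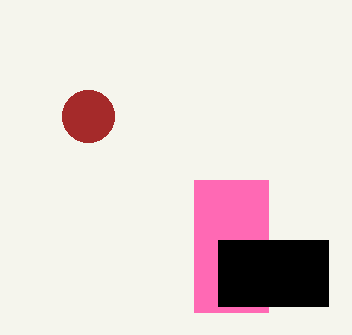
p_1 = 194; q_1 = 180; s_1 = 268; t_1 = 312; a_2 = 88; b_2 = 116; c_2 = 26; p_3 = 218; q_3 = 240; s_3 = 328; t_3 = 306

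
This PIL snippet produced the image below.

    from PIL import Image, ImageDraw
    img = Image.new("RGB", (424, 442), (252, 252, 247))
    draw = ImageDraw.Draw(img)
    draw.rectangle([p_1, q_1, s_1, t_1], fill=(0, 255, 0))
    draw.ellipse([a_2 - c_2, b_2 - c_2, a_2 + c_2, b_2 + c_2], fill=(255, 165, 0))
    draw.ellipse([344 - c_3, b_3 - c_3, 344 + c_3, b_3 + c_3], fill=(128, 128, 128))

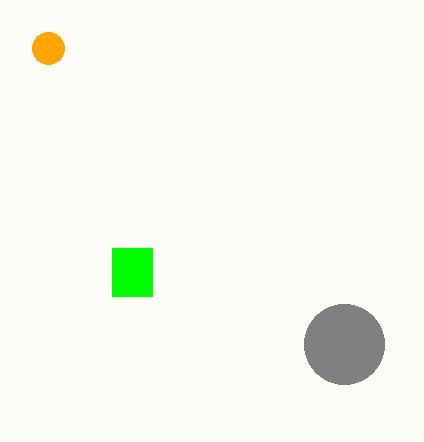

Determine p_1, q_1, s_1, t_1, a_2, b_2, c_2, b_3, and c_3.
p_1 = 112, q_1 = 248, s_1 = 152, t_1 = 296, a_2 = 48, b_2 = 48, c_2 = 16, b_3 = 344, c_3 = 40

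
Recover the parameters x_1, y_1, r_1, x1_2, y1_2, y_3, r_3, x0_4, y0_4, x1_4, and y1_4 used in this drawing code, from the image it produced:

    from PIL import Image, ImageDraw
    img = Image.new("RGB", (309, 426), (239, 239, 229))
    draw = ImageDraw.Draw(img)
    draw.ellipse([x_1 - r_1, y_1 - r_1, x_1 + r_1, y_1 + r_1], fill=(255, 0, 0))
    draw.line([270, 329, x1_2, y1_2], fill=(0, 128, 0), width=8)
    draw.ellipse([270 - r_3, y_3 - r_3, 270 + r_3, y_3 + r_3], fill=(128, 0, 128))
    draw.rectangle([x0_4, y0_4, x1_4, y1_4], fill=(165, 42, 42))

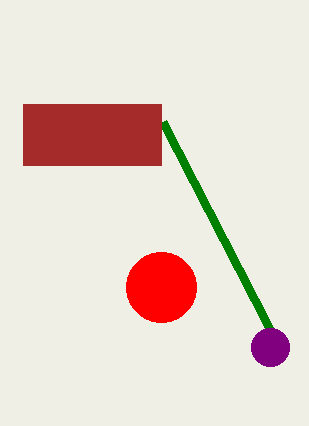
x_1 = 161
y_1 = 287
r_1 = 35
x1_2 = 163
y1_2 = 122
y_3 = 347
r_3 = 19
x0_4 = 23
y0_4 = 104
x1_4 = 161
y1_4 = 165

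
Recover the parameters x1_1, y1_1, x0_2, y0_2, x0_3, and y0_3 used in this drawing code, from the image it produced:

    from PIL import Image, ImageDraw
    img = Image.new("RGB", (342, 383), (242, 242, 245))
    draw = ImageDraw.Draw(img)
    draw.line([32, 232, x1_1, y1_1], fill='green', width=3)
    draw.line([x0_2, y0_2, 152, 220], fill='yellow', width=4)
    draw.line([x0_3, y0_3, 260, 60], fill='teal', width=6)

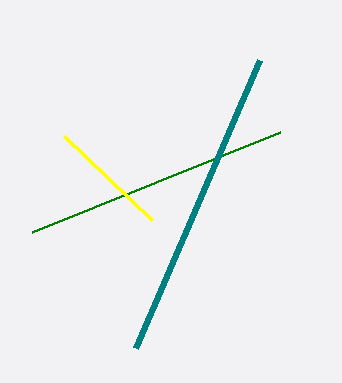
x1_1 = 280
y1_1 = 132
x0_2 = 64
y0_2 = 136
x0_3 = 136
y0_3 = 348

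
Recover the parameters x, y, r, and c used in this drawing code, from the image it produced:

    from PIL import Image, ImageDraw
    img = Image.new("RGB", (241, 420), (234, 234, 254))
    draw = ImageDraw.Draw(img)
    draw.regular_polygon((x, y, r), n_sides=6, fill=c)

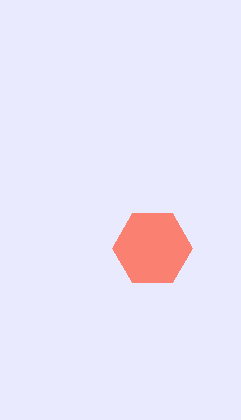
x = 152; y = 248; r = 40; c = 'salmon'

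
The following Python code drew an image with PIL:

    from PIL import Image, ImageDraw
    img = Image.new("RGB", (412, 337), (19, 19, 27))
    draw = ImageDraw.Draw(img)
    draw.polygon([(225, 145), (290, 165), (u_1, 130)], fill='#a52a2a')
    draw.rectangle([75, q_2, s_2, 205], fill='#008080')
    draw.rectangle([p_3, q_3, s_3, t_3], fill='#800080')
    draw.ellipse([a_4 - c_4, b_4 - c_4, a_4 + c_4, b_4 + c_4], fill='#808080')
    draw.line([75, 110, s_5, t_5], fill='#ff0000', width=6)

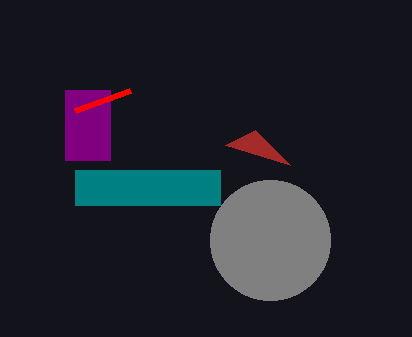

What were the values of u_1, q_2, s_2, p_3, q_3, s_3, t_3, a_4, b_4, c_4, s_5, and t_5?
u_1 = 255, q_2 = 170, s_2 = 220, p_3 = 65, q_3 = 90, s_3 = 110, t_3 = 160, a_4 = 270, b_4 = 240, c_4 = 60, s_5 = 130, t_5 = 90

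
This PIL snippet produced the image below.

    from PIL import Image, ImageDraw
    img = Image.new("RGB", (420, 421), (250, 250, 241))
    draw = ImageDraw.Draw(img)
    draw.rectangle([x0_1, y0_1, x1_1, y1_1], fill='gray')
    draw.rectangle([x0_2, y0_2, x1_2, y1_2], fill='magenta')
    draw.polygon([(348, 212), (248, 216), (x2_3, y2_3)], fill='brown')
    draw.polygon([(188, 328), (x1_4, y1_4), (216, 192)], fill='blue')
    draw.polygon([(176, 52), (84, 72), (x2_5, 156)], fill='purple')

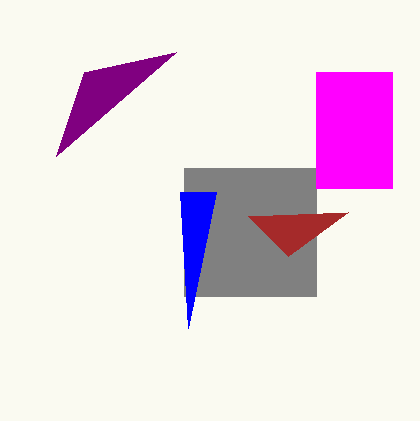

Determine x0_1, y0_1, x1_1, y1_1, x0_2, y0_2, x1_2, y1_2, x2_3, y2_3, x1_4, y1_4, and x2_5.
x0_1 = 184
y0_1 = 168
x1_1 = 316
y1_1 = 296
x0_2 = 316
y0_2 = 72
x1_2 = 392
y1_2 = 188
x2_3 = 288
y2_3 = 256
x1_4 = 180
y1_4 = 192
x2_5 = 56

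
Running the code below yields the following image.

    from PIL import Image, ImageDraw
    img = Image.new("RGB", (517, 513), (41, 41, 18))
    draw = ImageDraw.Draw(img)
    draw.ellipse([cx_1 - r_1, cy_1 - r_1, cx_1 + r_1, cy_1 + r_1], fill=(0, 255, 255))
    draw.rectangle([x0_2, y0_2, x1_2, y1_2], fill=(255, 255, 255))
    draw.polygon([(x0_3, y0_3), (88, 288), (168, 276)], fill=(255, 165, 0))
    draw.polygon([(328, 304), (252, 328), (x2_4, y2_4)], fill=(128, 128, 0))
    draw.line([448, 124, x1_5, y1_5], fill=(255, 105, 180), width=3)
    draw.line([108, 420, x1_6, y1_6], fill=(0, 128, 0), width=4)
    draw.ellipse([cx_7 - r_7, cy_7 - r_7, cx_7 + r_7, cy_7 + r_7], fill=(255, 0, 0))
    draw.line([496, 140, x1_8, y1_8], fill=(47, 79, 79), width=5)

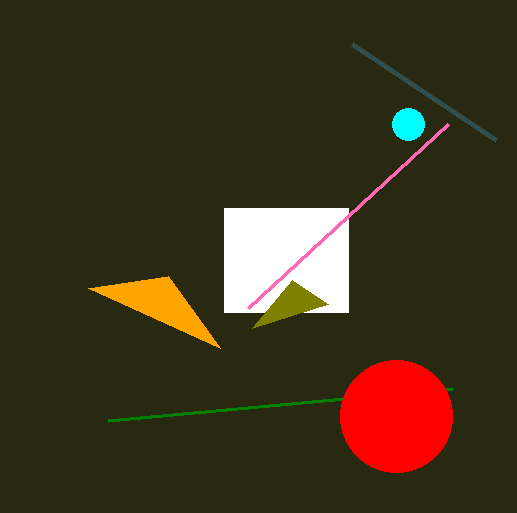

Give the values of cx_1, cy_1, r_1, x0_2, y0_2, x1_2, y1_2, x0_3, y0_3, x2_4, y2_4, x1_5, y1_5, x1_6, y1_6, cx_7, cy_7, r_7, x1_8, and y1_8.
cx_1 = 408, cy_1 = 124, r_1 = 16, x0_2 = 224, y0_2 = 208, x1_2 = 348, y1_2 = 312, x0_3 = 220, y0_3 = 348, x2_4 = 292, y2_4 = 280, x1_5 = 248, y1_5 = 308, x1_6 = 452, y1_6 = 388, cx_7 = 396, cy_7 = 416, r_7 = 56, x1_8 = 352, y1_8 = 44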